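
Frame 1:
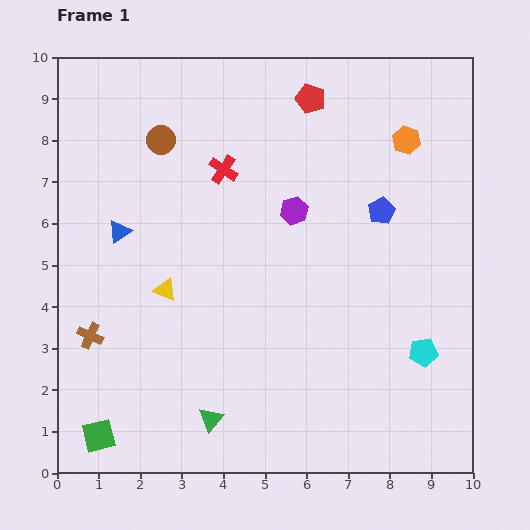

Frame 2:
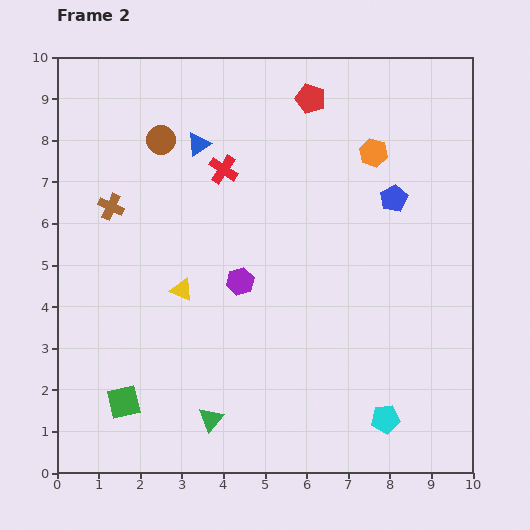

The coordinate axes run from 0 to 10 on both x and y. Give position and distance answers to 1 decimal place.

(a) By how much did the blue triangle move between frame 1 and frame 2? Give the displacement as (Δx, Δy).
(1.9, 2.1)

The blue triangle was at (1.5, 5.8) in frame 1 and (3.4, 7.9) in frame 2.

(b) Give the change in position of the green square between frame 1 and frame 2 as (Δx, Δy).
(0.6, 0.8)

The green square was at (1.0, 0.9) in frame 1 and (1.6, 1.7) in frame 2.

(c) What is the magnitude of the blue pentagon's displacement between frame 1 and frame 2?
0.4

The blue pentagon moved from (7.8, 6.3) to (8.1, 6.6), a distance of √(0.3² + 0.3²) ≈ 0.4.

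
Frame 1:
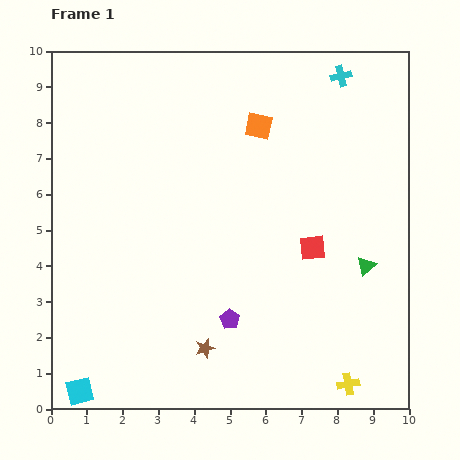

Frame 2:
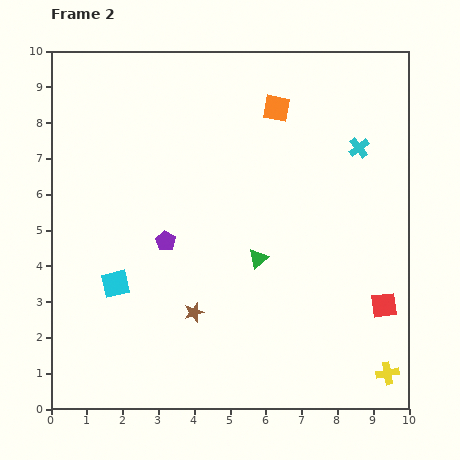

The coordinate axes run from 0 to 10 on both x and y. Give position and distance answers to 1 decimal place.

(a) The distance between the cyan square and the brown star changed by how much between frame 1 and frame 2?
-1.4

Distance in frame 1: 3.7. Distance in frame 2: 2.3.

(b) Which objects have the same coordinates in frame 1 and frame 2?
none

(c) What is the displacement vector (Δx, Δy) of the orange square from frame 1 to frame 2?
(0.5, 0.5)

The orange square was at (5.8, 7.9) in frame 1 and (6.3, 8.4) in frame 2.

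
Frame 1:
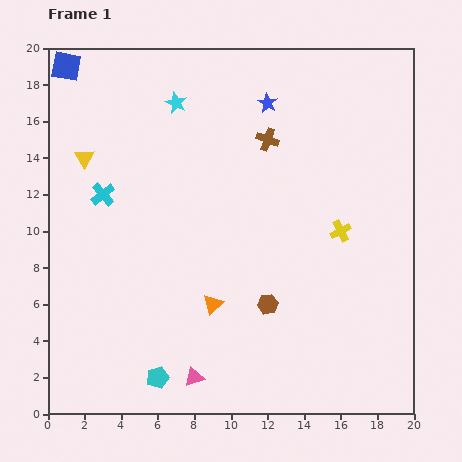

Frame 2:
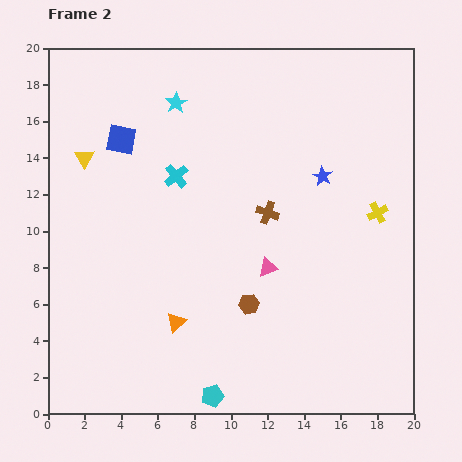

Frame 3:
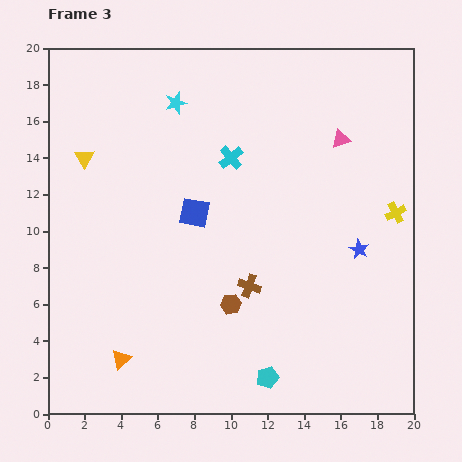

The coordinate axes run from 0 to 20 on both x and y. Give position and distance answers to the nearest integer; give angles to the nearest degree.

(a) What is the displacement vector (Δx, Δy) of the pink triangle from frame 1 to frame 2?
(4, 6)

The pink triangle was at (8, 2) in frame 1 and (12, 8) in frame 2.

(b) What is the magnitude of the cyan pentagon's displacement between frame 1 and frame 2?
3

The cyan pentagon moved from (6, 2) to (9, 1), a distance of √(3² + 1²) ≈ 3.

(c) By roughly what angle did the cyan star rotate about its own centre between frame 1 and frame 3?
31° clockwise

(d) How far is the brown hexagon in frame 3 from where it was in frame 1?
2

The brown hexagon moved from (12, 6) to (10, 6), a distance of √(2² + 0²) ≈ 2.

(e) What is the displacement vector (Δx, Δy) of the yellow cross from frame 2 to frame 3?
(1, 0)

The yellow cross was at (18, 11) in frame 2 and (19, 11) in frame 3.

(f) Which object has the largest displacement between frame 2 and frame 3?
the pink triangle

(moved 8; next 6)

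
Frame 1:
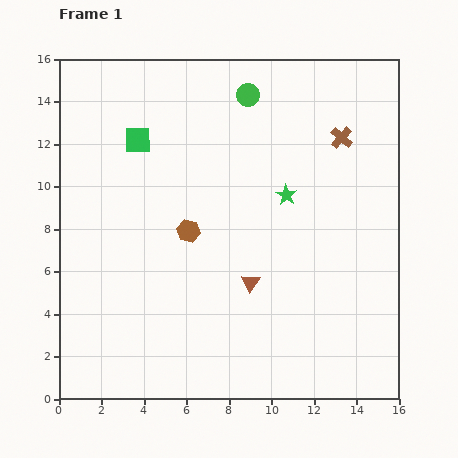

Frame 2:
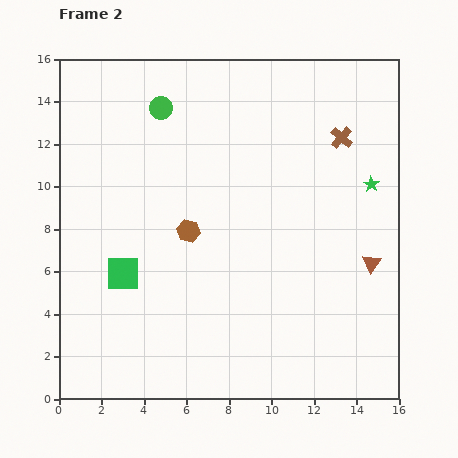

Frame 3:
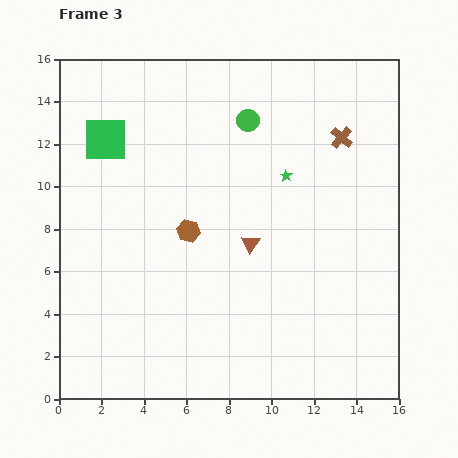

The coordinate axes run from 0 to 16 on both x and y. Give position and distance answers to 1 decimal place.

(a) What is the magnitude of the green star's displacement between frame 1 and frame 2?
4.0

The green star moved from (10.7, 9.6) to (14.7, 10.1), a distance of √(4.0² + 0.5²) ≈ 4.0.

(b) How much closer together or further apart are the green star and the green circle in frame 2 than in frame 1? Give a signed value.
+5.5

Distance in frame 1: 5.0. Distance in frame 2: 10.5.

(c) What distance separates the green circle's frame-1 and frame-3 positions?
1.2

The green circle moved from (8.9, 14.3) to (8.9, 13.1), a distance of √(0.0² + 1.2²) ≈ 1.2.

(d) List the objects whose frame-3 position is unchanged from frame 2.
the brown cross, the brown hexagon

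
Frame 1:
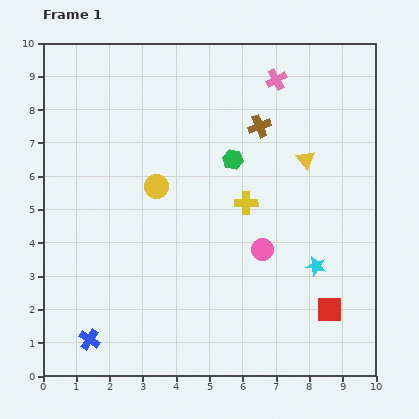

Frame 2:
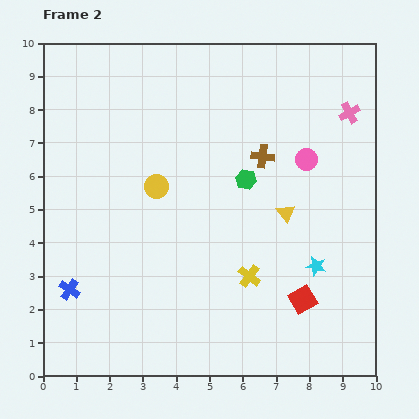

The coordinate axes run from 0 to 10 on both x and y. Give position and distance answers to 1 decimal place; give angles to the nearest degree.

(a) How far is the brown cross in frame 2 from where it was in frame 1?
0.9

The brown cross moved from (6.5, 7.5) to (6.6, 6.6), a distance of √(0.1² + 0.9²) ≈ 0.9.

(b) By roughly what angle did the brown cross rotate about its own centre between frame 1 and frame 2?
28° clockwise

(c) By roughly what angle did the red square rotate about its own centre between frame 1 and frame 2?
29° counter-clockwise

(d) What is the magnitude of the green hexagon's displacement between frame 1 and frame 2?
0.7

The green hexagon moved from (5.7, 6.5) to (6.1, 5.9), a distance of √(0.4² + 0.6²) ≈ 0.7.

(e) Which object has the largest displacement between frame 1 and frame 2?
the pink circle

(moved 3.0; next 2.4)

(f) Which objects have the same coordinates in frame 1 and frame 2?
the yellow circle, the cyan star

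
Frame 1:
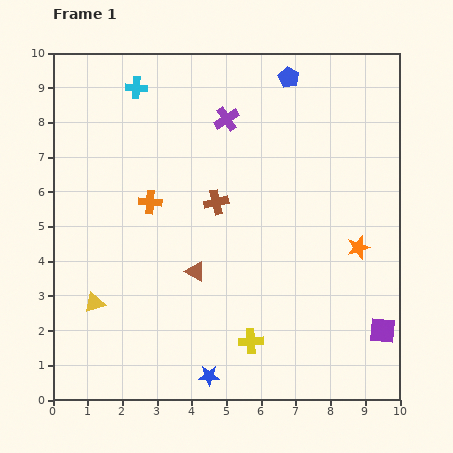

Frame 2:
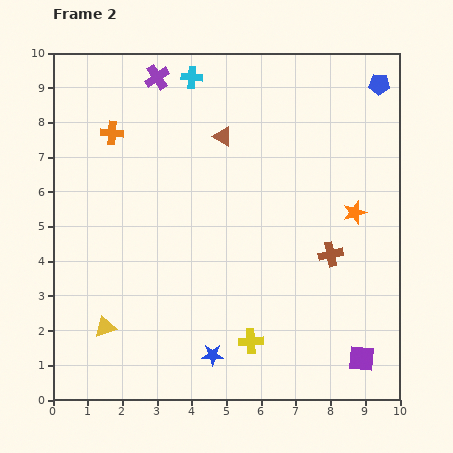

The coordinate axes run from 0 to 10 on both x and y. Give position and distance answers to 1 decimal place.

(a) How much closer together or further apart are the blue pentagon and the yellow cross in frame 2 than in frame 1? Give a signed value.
+0.6

Distance in frame 1: 7.7. Distance in frame 2: 8.3.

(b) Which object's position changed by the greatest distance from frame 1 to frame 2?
the brown triangle

(moved 4.0; next 3.6)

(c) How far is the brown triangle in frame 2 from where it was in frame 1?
4.0

The brown triangle moved from (4.1, 3.7) to (4.9, 7.6), a distance of √(0.8² + 3.9²) ≈ 4.0.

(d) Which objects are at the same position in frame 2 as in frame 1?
the yellow cross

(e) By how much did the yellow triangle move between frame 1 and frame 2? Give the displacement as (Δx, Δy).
(0.3, -0.7)

The yellow triangle was at (1.2, 2.8) in frame 1 and (1.5, 2.1) in frame 2.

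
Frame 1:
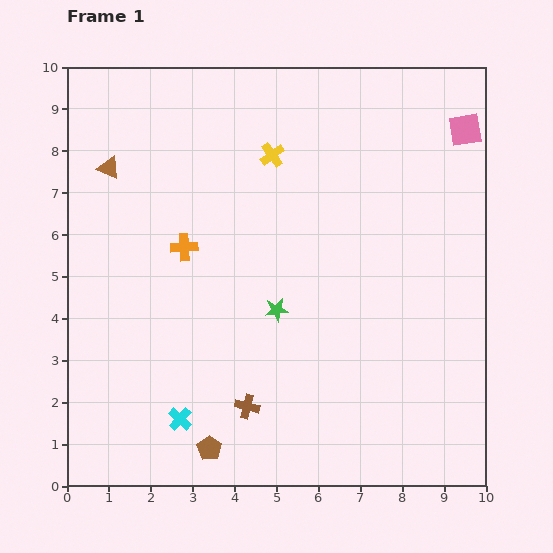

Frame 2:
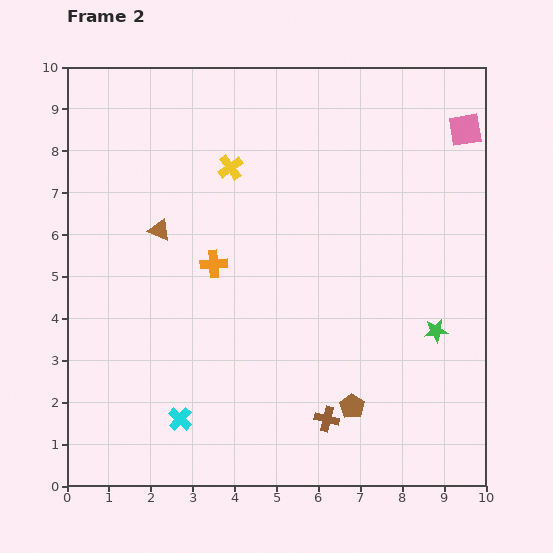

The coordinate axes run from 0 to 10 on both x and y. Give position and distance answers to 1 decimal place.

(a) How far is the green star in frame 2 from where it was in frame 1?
3.8

The green star moved from (5.0, 4.2) to (8.8, 3.7), a distance of √(3.8² + 0.5²) ≈ 3.8.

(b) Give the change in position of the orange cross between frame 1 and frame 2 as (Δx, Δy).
(0.7, -0.4)

The orange cross was at (2.8, 5.7) in frame 1 and (3.5, 5.3) in frame 2.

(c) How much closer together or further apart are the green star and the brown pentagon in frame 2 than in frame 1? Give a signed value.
-1.0

Distance in frame 1: 3.7. Distance in frame 2: 2.7.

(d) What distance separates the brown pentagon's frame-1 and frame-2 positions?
3.5

The brown pentagon moved from (3.4, 0.9) to (6.8, 1.9), a distance of √(3.4² + 1.0²) ≈ 3.5.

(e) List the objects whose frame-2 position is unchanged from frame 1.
the cyan cross, the pink square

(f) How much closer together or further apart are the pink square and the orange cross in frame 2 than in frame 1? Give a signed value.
-0.5

Distance in frame 1: 7.3. Distance in frame 2: 6.8.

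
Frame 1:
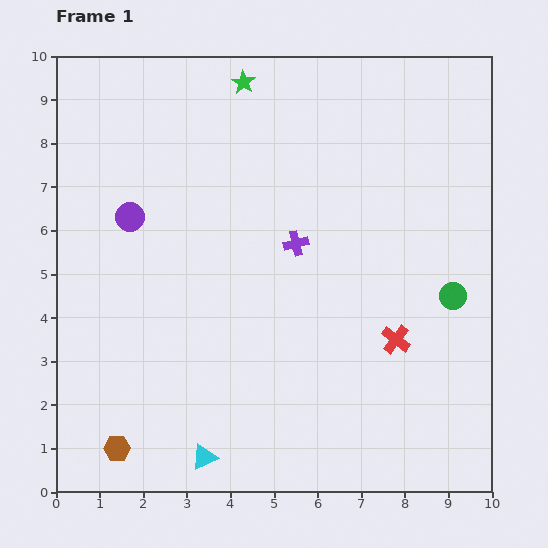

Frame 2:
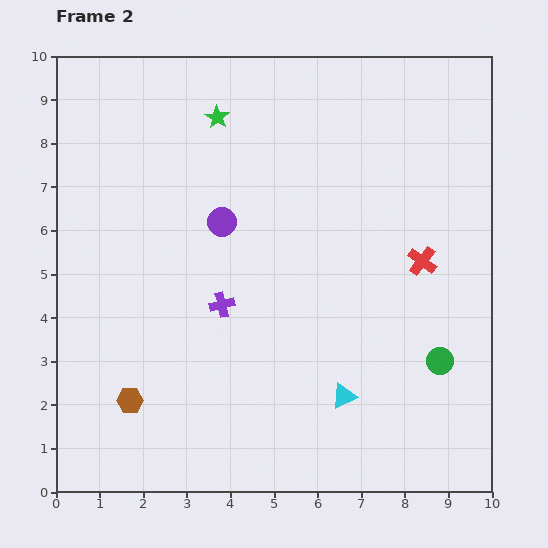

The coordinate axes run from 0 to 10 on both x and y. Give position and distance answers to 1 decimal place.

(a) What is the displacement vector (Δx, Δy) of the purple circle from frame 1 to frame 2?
(2.1, -0.1)

The purple circle was at (1.7, 6.3) in frame 1 and (3.8, 6.2) in frame 2.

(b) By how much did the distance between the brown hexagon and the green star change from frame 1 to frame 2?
-2.1

Distance in frame 1: 8.9. Distance in frame 2: 6.8.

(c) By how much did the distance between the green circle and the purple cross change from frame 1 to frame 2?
+1.4

Distance in frame 1: 3.8. Distance in frame 2: 5.2.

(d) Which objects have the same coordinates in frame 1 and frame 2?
none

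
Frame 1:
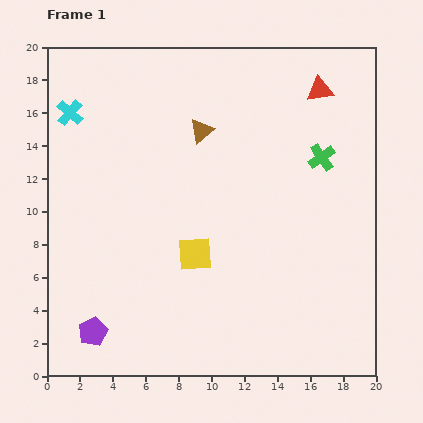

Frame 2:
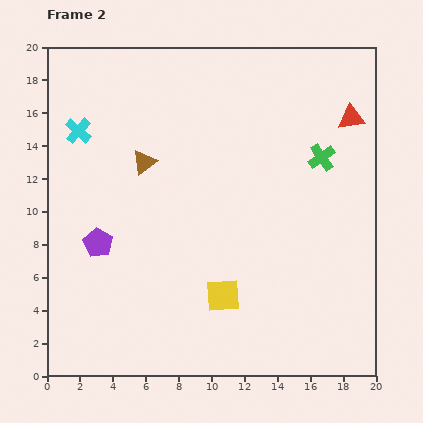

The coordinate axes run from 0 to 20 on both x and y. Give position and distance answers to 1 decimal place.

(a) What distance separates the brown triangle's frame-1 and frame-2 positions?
4.0

The brown triangle moved from (9.4, 14.9) to (5.9, 13.0), a distance of √(3.5² + 1.9²) ≈ 4.0.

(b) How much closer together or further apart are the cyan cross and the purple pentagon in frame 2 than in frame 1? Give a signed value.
-6.5

Distance in frame 1: 13.4. Distance in frame 2: 6.9.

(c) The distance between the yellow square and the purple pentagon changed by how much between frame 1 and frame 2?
+0.4

Distance in frame 1: 7.8. Distance in frame 2: 8.2.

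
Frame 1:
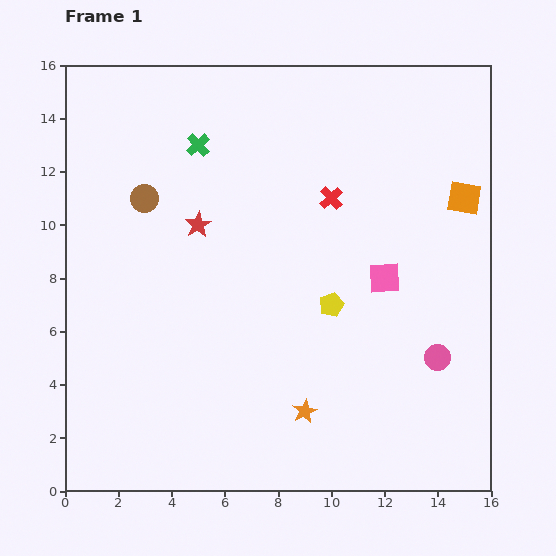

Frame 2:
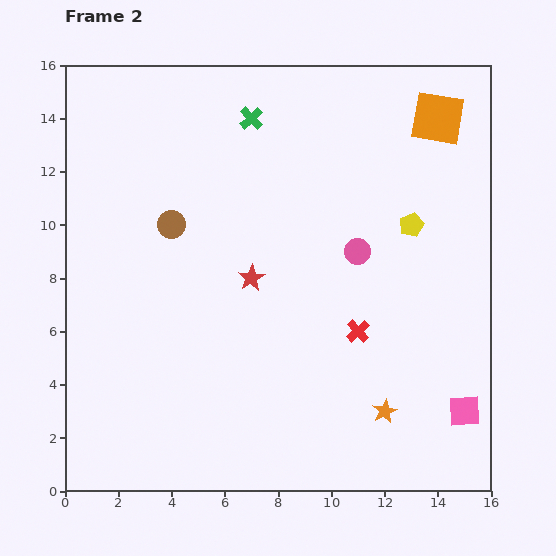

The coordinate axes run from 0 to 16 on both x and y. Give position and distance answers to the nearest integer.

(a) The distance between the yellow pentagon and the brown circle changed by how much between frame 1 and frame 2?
+1

Distance in frame 1: 8. Distance in frame 2: 9.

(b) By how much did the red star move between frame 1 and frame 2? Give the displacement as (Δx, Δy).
(2, -2)

The red star was at (5, 10) in frame 1 and (7, 8) in frame 2.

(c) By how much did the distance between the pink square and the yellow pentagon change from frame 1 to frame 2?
+5

Distance in frame 1: 2. Distance in frame 2: 7.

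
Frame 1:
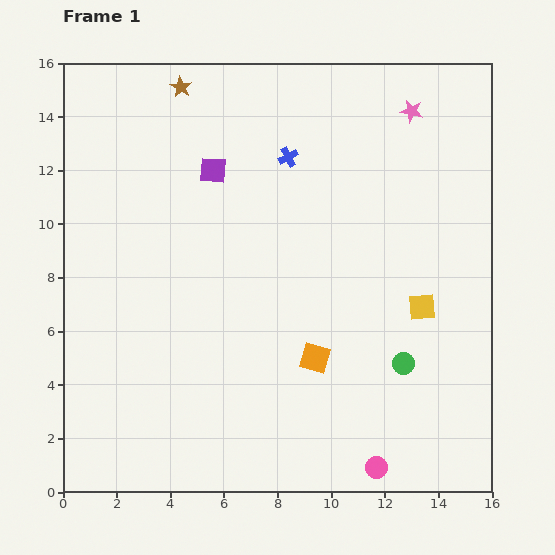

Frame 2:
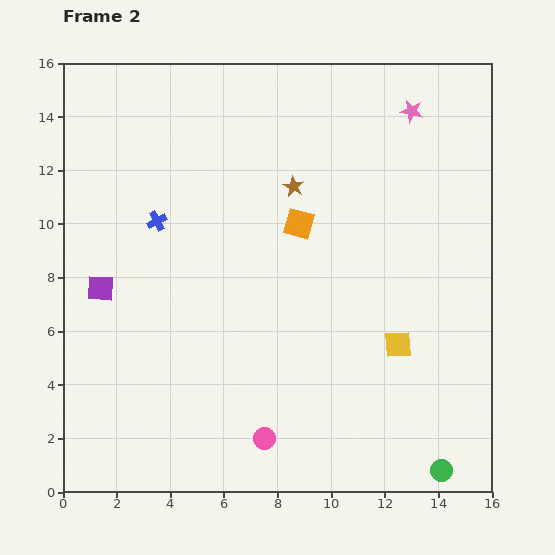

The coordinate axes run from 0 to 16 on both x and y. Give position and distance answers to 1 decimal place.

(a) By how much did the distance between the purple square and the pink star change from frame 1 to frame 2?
+5.6

Distance in frame 1: 7.7. Distance in frame 2: 13.3.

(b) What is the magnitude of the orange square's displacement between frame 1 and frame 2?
5.0

The orange square moved from (9.4, 5.0) to (8.8, 10.0), a distance of √(0.6² + 5.0²) ≈ 5.0.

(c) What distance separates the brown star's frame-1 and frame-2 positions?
5.6

The brown star moved from (4.4, 15.1) to (8.6, 11.4), a distance of √(4.2² + 3.7²) ≈ 5.6.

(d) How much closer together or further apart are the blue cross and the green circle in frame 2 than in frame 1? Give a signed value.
+5.3

Distance in frame 1: 8.8. Distance in frame 2: 14.1.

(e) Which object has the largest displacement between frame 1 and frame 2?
the purple square

(moved 6.1; next 5.6)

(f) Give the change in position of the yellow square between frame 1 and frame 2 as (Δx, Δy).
(-0.9, -1.4)

The yellow square was at (13.4, 6.9) in frame 1 and (12.5, 5.5) in frame 2.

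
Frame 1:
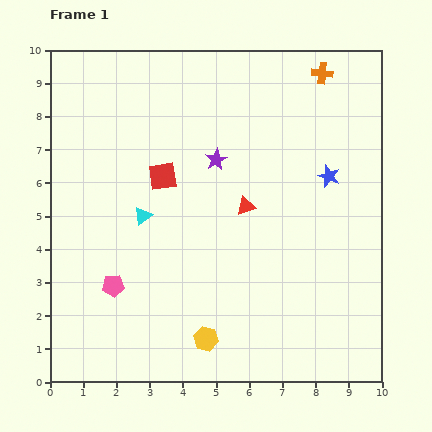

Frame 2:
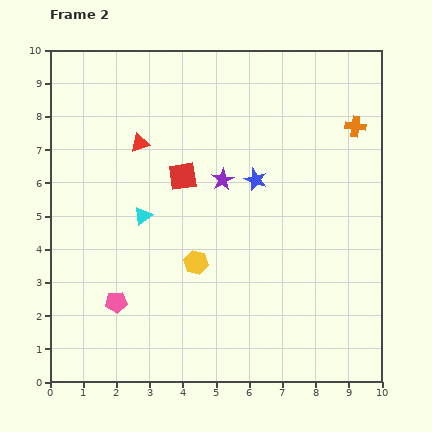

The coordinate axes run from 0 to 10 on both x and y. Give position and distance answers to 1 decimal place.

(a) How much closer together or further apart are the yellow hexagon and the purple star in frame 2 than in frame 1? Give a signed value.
-2.8

Distance in frame 1: 5.4. Distance in frame 2: 2.6.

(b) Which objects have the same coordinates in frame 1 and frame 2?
the cyan triangle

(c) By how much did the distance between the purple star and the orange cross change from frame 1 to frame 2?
+0.2

Distance in frame 1: 4.1. Distance in frame 2: 4.3.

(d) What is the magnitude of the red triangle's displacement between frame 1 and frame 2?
3.7

The red triangle moved from (5.9, 5.3) to (2.7, 7.2), a distance of √(3.2² + 1.9²) ≈ 3.7.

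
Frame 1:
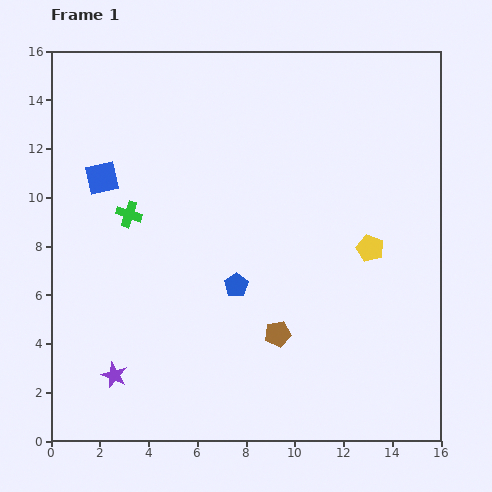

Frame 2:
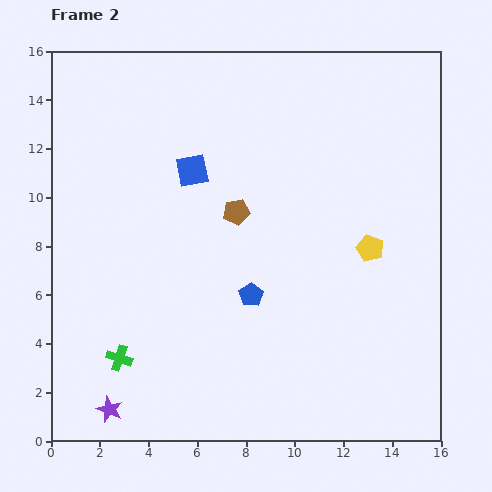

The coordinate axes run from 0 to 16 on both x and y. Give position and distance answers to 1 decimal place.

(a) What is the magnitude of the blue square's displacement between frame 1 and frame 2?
3.7

The blue square moved from (2.1, 10.8) to (5.8, 11.1), a distance of √(3.7² + 0.3²) ≈ 3.7.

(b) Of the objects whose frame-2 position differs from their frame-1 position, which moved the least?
the blue pentagon

(moved 0.7)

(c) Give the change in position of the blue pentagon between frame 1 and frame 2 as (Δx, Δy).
(0.6, -0.4)

The blue pentagon was at (7.6, 6.4) in frame 1 and (8.2, 6.0) in frame 2.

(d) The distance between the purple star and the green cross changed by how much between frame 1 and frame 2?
-4.5

Distance in frame 1: 6.6. Distance in frame 2: 2.1.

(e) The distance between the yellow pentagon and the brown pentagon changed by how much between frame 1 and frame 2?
+0.5

Distance in frame 1: 5.2. Distance in frame 2: 5.7.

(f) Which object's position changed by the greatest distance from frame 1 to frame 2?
the green cross

(moved 5.9; next 5.3)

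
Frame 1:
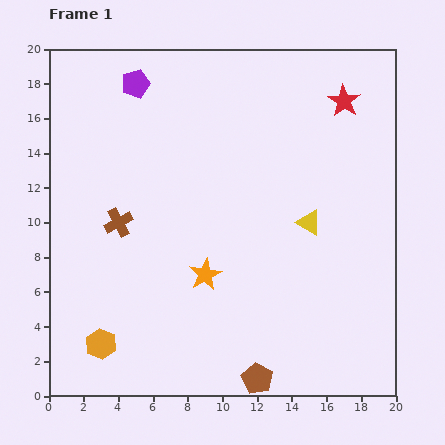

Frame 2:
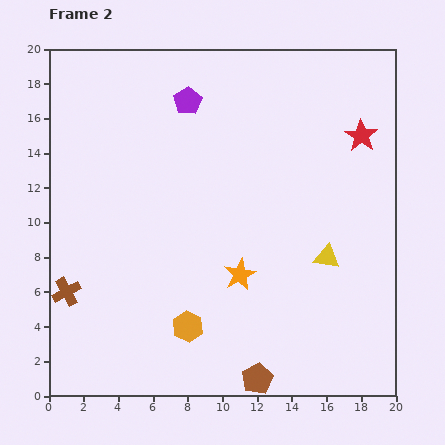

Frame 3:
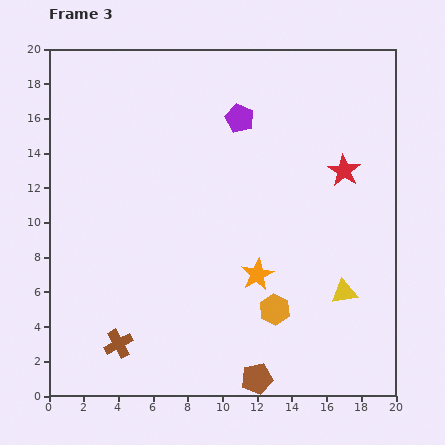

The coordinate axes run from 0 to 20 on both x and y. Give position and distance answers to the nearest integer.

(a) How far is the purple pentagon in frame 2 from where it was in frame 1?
3

The purple pentagon moved from (5, 18) to (8, 17), a distance of √(3² + 1²) ≈ 3.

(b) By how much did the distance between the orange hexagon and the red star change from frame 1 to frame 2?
-5

Distance in frame 1: 20. Distance in frame 2: 15.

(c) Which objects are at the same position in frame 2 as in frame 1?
the brown pentagon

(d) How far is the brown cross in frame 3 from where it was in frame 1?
7

The brown cross moved from (4, 10) to (4, 3), a distance of √(0² + 7²) ≈ 7.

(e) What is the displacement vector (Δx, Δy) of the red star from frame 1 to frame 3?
(0, -4)

The red star was at (17, 17) in frame 1 and (17, 13) in frame 3.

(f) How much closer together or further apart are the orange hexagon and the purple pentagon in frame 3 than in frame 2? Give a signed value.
-2

Distance in frame 2: 13. Distance in frame 3: 11.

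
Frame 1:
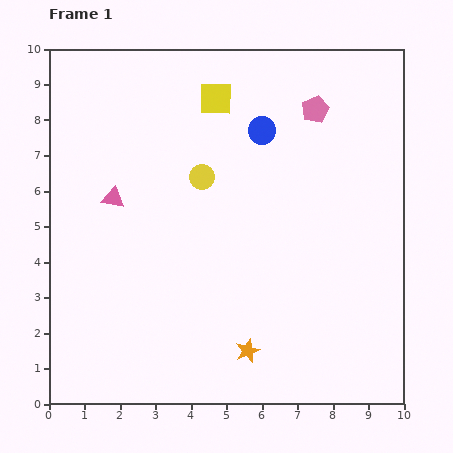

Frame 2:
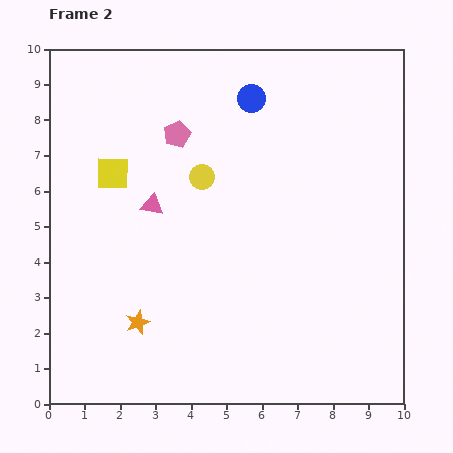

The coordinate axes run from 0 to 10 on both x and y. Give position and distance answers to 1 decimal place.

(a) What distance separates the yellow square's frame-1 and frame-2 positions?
3.6

The yellow square moved from (4.7, 8.6) to (1.8, 6.5), a distance of √(2.9² + 2.1²) ≈ 3.6.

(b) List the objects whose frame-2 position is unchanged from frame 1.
the yellow circle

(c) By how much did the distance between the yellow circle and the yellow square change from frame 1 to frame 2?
+0.3

Distance in frame 1: 2.2. Distance in frame 2: 2.5.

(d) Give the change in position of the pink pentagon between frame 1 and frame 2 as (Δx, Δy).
(-3.9, -0.7)

The pink pentagon was at (7.5, 8.3) in frame 1 and (3.6, 7.6) in frame 2.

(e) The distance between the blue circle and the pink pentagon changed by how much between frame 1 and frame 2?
+0.7

Distance in frame 1: 1.6. Distance in frame 2: 2.3.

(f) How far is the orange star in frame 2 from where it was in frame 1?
3.2

The orange star moved from (5.6, 1.5) to (2.5, 2.3), a distance of √(3.1² + 0.8²) ≈ 3.2.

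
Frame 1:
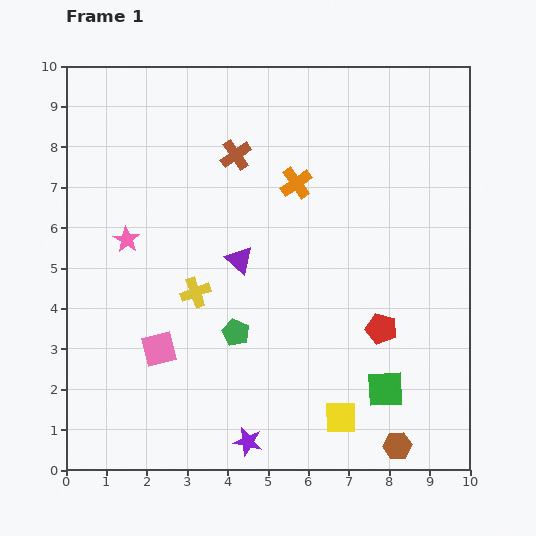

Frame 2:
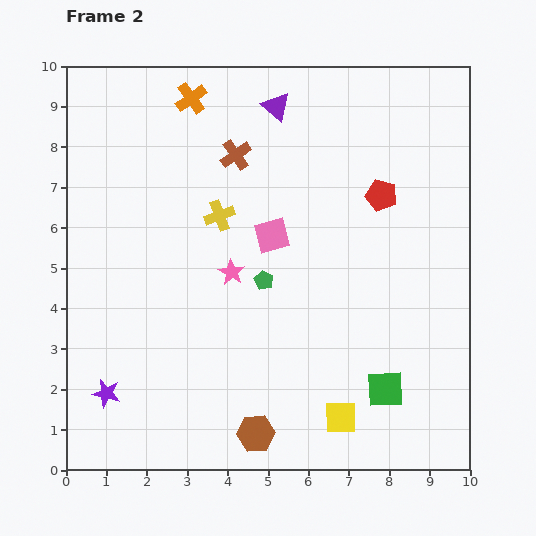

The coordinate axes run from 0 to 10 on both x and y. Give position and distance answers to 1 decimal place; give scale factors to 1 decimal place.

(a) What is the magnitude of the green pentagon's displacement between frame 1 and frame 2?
1.5

The green pentagon moved from (4.2, 3.4) to (4.9, 4.7), a distance of √(0.7² + 1.3²) ≈ 1.5.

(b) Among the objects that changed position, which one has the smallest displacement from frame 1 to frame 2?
the green pentagon

(moved 1.5)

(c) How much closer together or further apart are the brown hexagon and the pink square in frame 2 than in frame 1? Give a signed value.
-1.5

Distance in frame 1: 6.4. Distance in frame 2: 4.9.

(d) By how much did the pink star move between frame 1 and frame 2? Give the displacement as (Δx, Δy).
(2.6, -0.8)

The pink star was at (1.5, 5.7) in frame 1 and (4.1, 4.9) in frame 2.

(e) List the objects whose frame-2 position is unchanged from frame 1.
the brown cross, the green square, the yellow square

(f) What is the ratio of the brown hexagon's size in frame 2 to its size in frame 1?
1.3×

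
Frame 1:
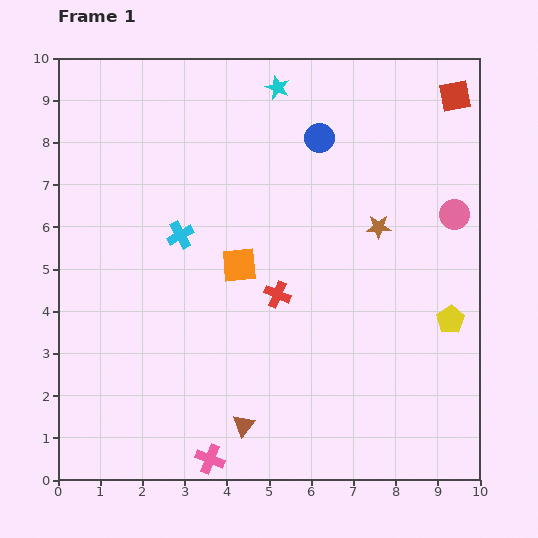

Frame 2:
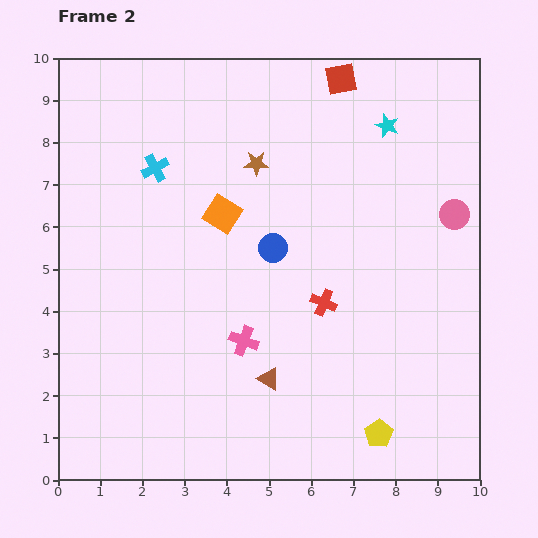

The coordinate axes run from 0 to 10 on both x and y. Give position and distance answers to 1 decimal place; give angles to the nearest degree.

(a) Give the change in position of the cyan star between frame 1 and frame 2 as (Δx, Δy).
(2.6, -0.9)

The cyan star was at (5.2, 9.3) in frame 1 and (7.8, 8.4) in frame 2.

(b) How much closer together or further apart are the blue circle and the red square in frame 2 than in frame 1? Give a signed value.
+0.9

Distance in frame 1: 3.4. Distance in frame 2: 4.3.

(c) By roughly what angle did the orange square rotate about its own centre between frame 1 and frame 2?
38° clockwise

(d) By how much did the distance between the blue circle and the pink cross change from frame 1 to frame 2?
-5.7

Distance in frame 1: 8.0. Distance in frame 2: 2.3.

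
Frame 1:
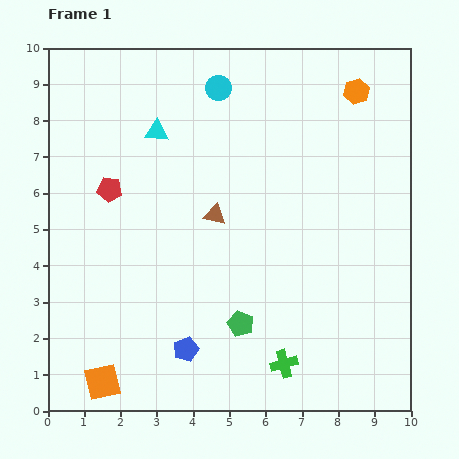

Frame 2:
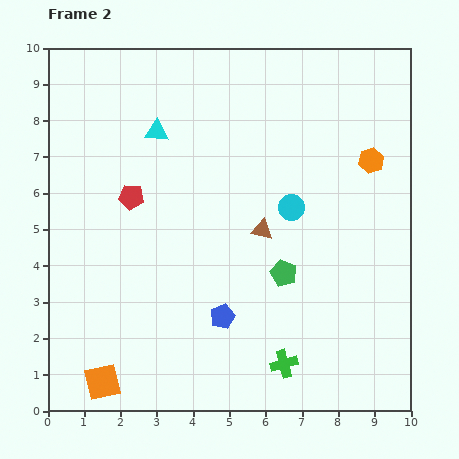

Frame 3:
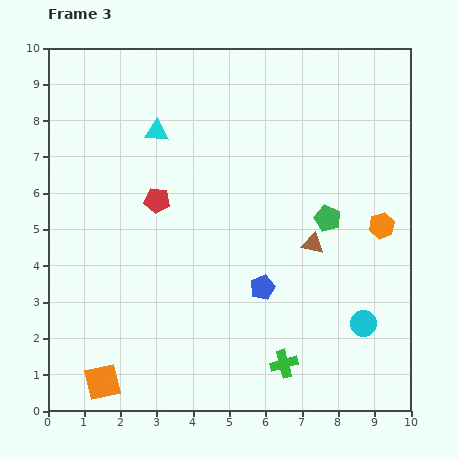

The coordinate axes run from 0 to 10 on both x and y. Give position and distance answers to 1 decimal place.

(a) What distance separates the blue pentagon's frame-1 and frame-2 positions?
1.3

The blue pentagon moved from (3.8, 1.7) to (4.8, 2.6), a distance of √(1.0² + 0.9²) ≈ 1.3.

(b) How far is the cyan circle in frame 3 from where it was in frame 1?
7.6

The cyan circle moved from (4.7, 8.9) to (8.7, 2.4), a distance of √(4.0² + 6.5²) ≈ 7.6.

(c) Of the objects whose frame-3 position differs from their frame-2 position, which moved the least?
the red pentagon

(moved 0.7)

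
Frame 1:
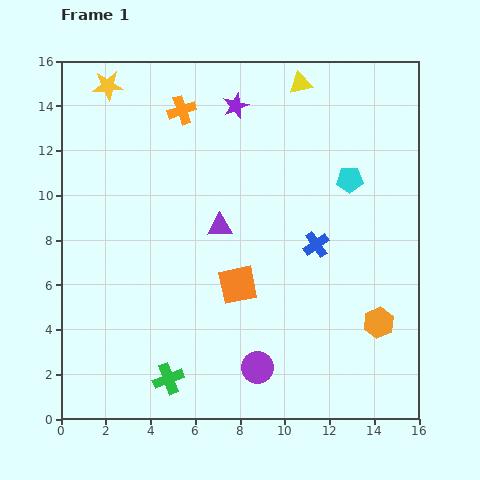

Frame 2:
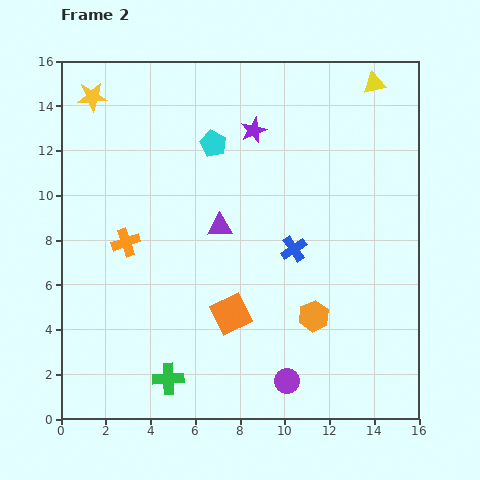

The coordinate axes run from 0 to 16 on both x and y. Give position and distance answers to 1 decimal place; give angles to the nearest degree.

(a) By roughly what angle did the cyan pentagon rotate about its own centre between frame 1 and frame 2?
26° clockwise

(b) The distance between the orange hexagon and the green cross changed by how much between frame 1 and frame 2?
-2.6

Distance in frame 1: 9.7. Distance in frame 2: 7.1.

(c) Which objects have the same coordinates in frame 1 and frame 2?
the purple triangle, the green cross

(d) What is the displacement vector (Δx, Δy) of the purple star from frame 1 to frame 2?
(0.8, -1.1)

The purple star was at (7.8, 14.0) in frame 1 and (8.6, 12.9) in frame 2.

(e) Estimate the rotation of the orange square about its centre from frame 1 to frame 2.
15° counter-clockwise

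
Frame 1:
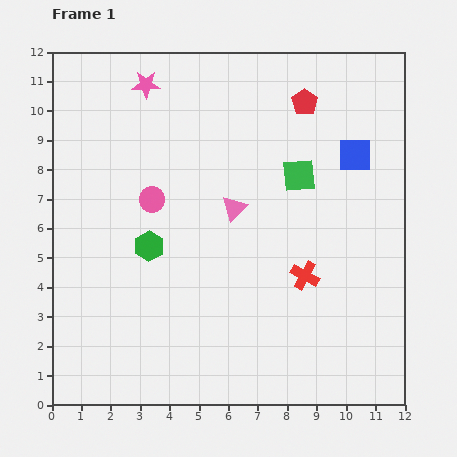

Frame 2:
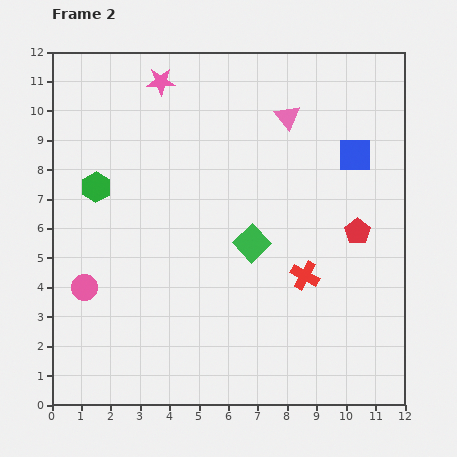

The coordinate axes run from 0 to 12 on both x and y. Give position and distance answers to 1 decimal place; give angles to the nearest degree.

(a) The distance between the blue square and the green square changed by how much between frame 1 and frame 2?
+2.6

Distance in frame 1: 2.0. Distance in frame 2: 4.6.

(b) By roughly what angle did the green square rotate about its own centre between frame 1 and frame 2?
38° counter-clockwise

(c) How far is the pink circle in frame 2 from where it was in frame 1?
3.8

The pink circle moved from (3.4, 7.0) to (1.1, 4.0), a distance of √(2.3² + 3.0²) ≈ 3.8.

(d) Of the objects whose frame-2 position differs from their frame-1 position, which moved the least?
the pink star

(moved 0.5)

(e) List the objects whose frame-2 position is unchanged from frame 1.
the red cross, the blue square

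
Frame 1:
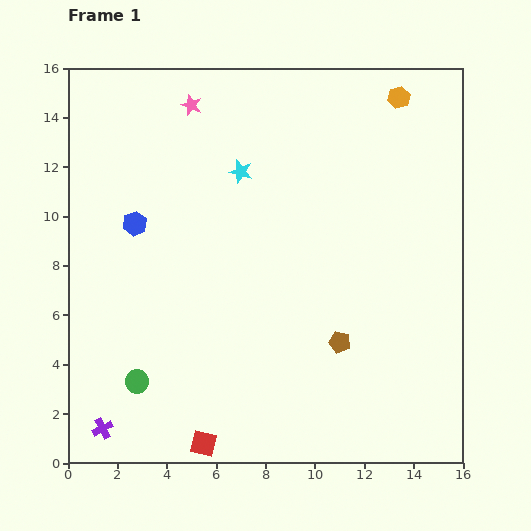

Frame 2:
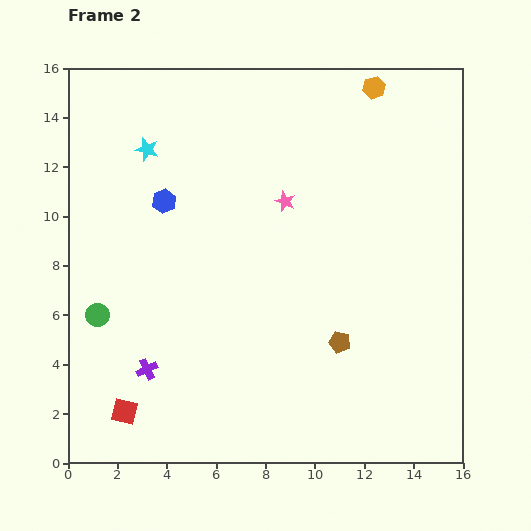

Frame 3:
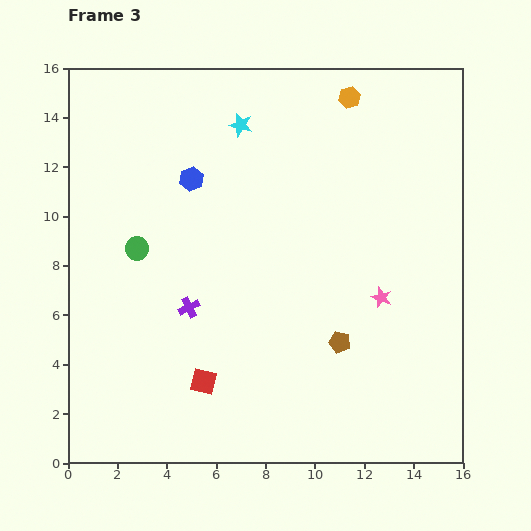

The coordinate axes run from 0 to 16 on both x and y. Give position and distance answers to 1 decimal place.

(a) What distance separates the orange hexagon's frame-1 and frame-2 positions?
1.1

The orange hexagon moved from (13.4, 14.8) to (12.4, 15.2), a distance of √(1.0² + 0.4²) ≈ 1.1.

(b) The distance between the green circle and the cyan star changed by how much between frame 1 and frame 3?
-3.0

Distance in frame 1: 9.5. Distance in frame 3: 6.5.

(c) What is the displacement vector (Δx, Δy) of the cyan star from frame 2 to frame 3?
(3.8, 1.0)

The cyan star was at (3.2, 12.7) in frame 2 and (7.0, 13.7) in frame 3.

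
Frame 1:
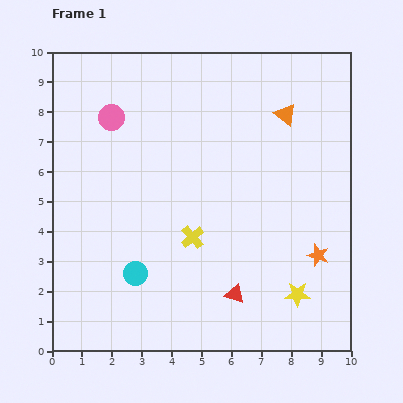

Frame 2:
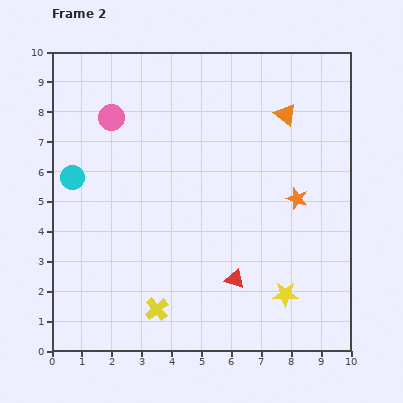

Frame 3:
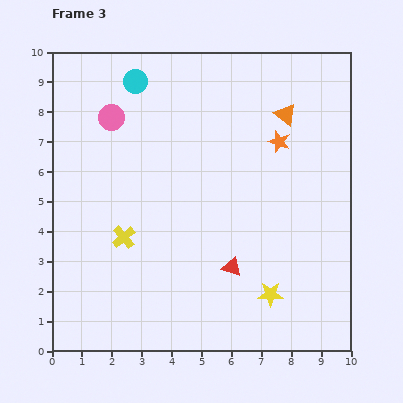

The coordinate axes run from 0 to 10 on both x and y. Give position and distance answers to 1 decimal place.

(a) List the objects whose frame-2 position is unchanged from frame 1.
the orange triangle, the pink circle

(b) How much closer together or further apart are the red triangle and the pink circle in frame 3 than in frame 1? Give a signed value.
-0.8

Distance in frame 1: 7.2. Distance in frame 3: 6.4.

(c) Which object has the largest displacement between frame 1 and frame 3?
the cyan circle

(moved 6.4; next 4.0)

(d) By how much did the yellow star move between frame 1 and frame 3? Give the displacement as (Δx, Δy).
(-0.9, 0.0)

The yellow star was at (8.2, 1.9) in frame 1 and (7.3, 1.9) in frame 3.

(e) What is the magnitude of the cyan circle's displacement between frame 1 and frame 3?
6.4

The cyan circle moved from (2.8, 2.6) to (2.8, 9.0), a distance of √(0.0² + 6.4²) ≈ 6.4.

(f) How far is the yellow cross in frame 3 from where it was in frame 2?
2.6

The yellow cross moved from (3.5, 1.4) to (2.4, 3.8), a distance of √(1.1² + 2.4²) ≈ 2.6.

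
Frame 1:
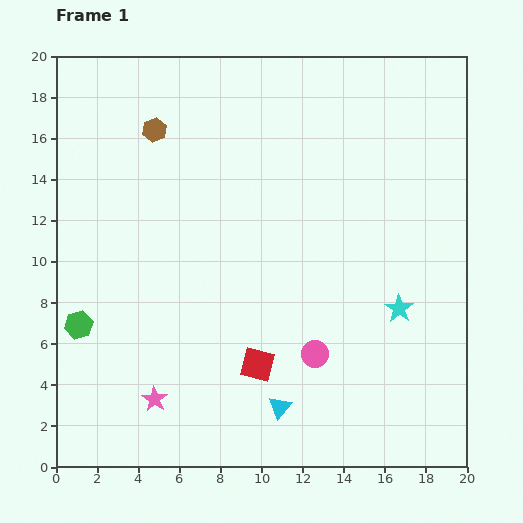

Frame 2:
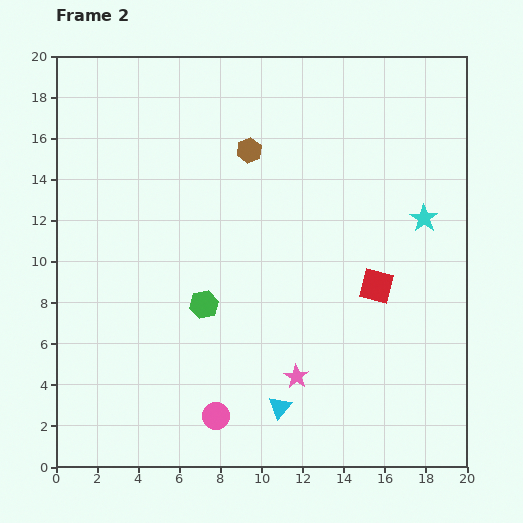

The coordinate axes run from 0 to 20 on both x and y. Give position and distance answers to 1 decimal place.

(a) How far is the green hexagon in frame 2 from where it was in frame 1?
6.2

The green hexagon moved from (1.1, 6.9) to (7.2, 7.9), a distance of √(6.1² + 1.0²) ≈ 6.2.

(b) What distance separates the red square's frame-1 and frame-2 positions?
6.9

The red square moved from (9.8, 5.0) to (15.6, 8.8), a distance of √(5.8² + 3.8²) ≈ 6.9.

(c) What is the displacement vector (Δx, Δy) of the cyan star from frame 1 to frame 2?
(1.2, 4.4)

The cyan star was at (16.7, 7.7) in frame 1 and (17.9, 12.1) in frame 2.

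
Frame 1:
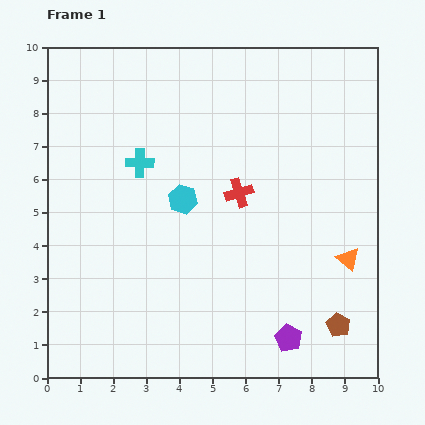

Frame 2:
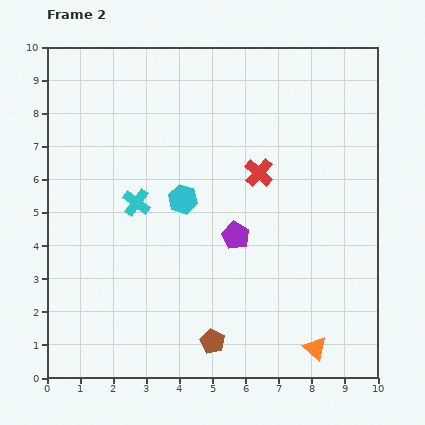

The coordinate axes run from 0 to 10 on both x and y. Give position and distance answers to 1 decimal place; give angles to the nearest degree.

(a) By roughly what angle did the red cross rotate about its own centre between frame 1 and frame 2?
30° counter-clockwise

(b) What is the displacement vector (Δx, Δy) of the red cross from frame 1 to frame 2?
(0.6, 0.6)

The red cross was at (5.8, 5.6) in frame 1 and (6.4, 6.2) in frame 2.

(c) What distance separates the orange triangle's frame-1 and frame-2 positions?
2.9

The orange triangle moved from (9.1, 3.6) to (8.1, 0.9), a distance of √(1.0² + 2.7²) ≈ 2.9.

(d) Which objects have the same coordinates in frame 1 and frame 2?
the cyan hexagon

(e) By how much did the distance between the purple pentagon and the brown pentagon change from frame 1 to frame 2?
+1.7

Distance in frame 1: 1.6. Distance in frame 2: 3.3.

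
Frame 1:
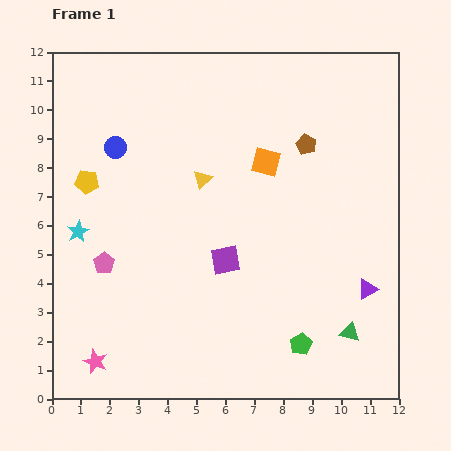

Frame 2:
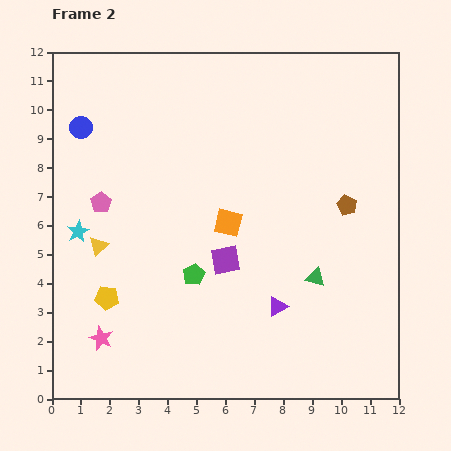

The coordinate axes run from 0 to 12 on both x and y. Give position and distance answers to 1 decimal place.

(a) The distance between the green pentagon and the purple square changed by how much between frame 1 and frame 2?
-2.7

Distance in frame 1: 3.9. Distance in frame 2: 1.2.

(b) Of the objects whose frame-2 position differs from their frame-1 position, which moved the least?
the pink star

(moved 0.8)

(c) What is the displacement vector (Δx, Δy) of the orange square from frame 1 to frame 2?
(-1.3, -2.1)

The orange square was at (7.4, 8.2) in frame 1 and (6.1, 6.1) in frame 2.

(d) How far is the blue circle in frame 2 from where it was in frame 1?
1.4

The blue circle moved from (2.2, 8.7) to (1.0, 9.4), a distance of √(1.2² + 0.7²) ≈ 1.4.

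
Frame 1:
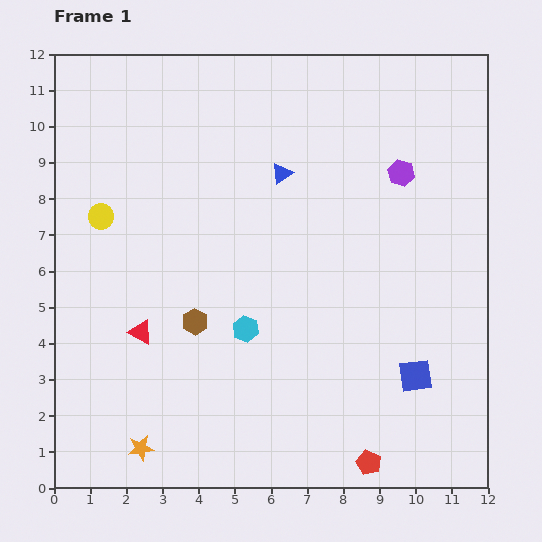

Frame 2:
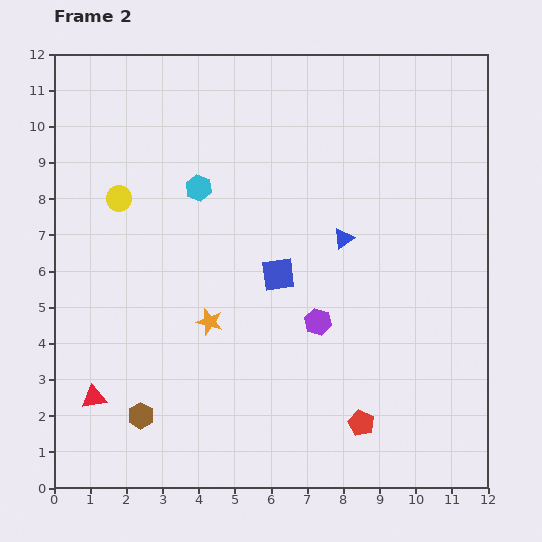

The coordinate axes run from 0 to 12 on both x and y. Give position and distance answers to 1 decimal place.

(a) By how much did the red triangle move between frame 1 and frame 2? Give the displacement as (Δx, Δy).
(-1.3, -1.8)

The red triangle was at (2.4, 4.3) in frame 1 and (1.1, 2.5) in frame 2.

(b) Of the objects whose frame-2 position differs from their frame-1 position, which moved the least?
the yellow circle

(moved 0.7)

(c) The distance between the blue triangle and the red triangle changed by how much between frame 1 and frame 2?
+2.3

Distance in frame 1: 5.9. Distance in frame 2: 8.2.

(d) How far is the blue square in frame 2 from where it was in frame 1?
4.7

The blue square moved from (10.0, 3.1) to (6.2, 5.9), a distance of √(3.8² + 2.8²) ≈ 4.7.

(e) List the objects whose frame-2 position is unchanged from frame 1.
none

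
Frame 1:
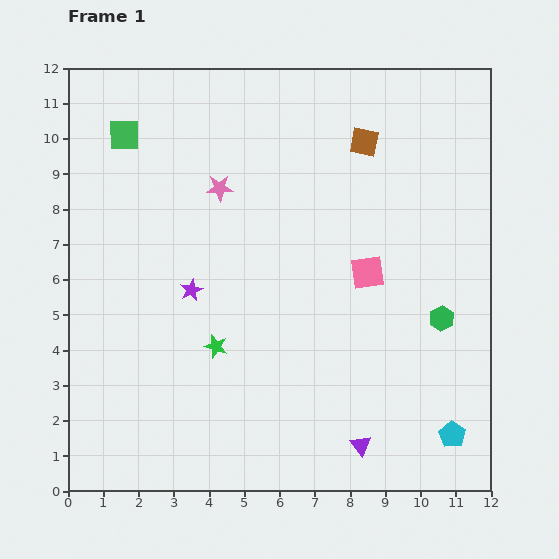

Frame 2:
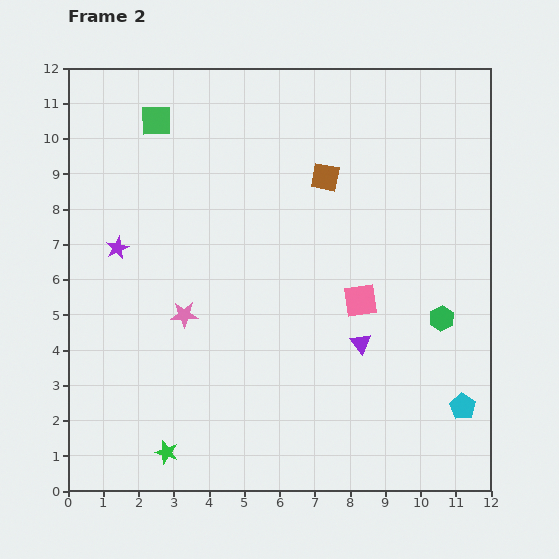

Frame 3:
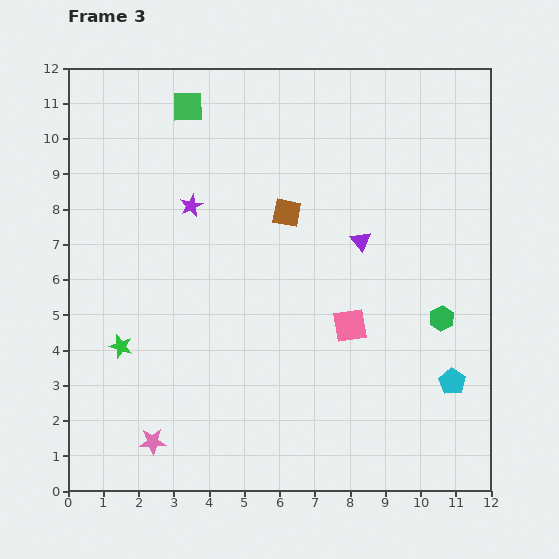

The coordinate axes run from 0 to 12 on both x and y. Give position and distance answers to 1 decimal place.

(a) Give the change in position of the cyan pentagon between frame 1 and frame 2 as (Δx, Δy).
(0.3, 0.8)

The cyan pentagon was at (10.9, 1.6) in frame 1 and (11.2, 2.4) in frame 2.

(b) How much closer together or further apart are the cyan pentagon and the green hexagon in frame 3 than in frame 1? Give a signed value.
-1.5

Distance in frame 1: 3.3. Distance in frame 3: 1.8.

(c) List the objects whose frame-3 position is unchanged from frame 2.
the green hexagon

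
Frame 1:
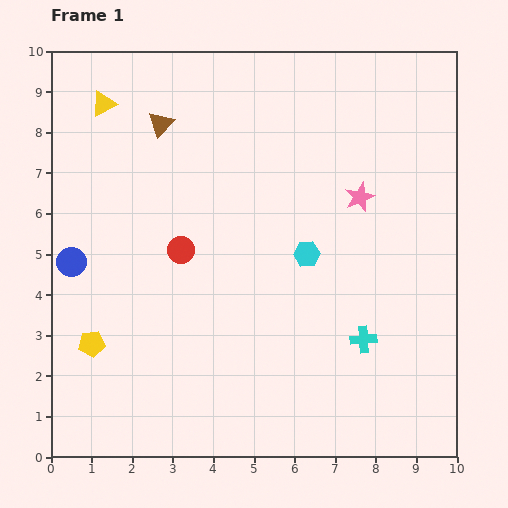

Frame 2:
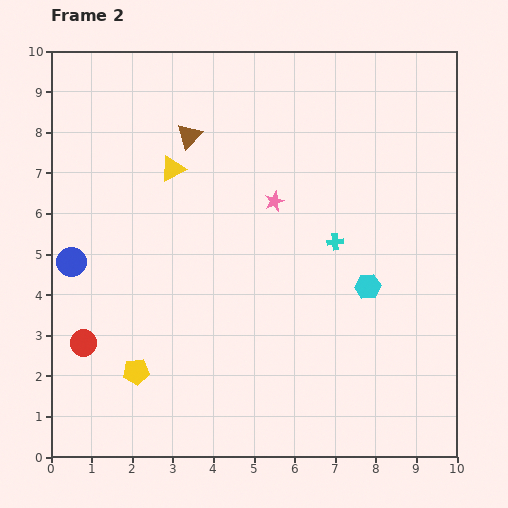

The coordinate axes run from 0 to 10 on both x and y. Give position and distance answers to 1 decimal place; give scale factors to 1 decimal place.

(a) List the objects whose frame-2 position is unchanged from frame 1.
the blue circle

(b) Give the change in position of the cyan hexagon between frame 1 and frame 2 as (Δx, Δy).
(1.5, -0.8)

The cyan hexagon was at (6.3, 5.0) in frame 1 and (7.8, 4.2) in frame 2.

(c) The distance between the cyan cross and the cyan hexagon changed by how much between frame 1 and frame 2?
-1.1

Distance in frame 1: 2.5. Distance in frame 2: 1.4.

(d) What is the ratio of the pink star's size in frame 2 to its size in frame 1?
0.7×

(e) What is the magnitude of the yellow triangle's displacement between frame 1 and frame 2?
2.3

The yellow triangle moved from (1.3, 8.7) to (3.0, 7.1), a distance of √(1.7² + 1.6²) ≈ 2.3.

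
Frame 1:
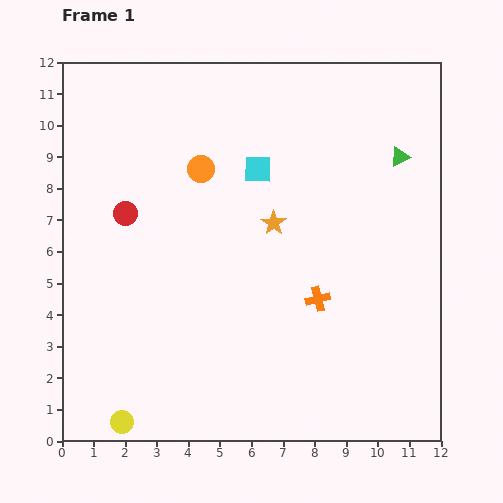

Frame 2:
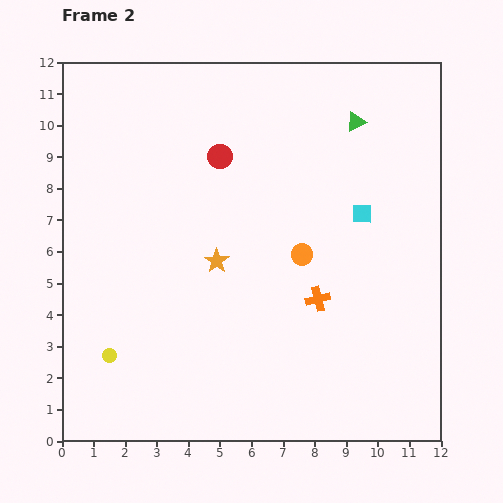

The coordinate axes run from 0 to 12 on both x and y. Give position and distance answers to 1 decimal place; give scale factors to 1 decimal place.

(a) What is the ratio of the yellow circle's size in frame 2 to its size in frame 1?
0.6×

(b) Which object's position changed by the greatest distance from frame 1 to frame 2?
the orange circle

(moved 4.2; next 3.6)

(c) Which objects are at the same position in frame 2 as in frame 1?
the orange cross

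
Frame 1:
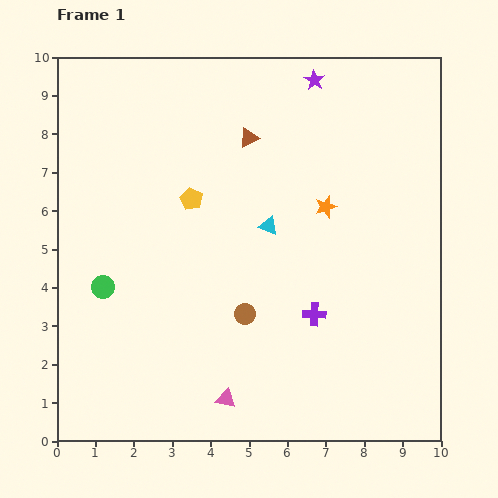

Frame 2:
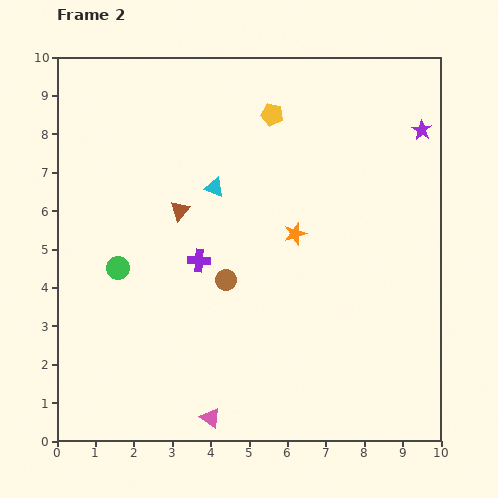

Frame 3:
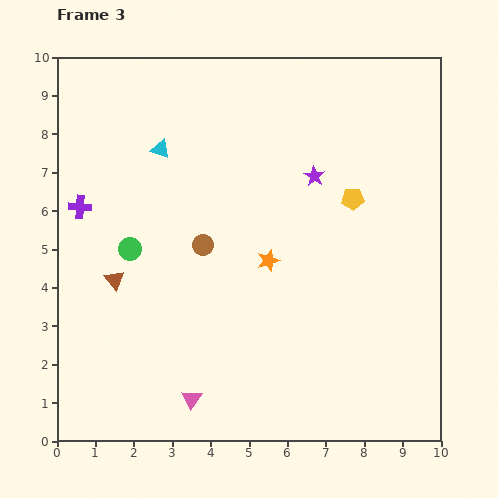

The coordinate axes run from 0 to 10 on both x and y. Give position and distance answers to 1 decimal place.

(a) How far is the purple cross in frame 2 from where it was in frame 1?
3.3

The purple cross moved from (6.7, 3.3) to (3.7, 4.7), a distance of √(3.0² + 1.4²) ≈ 3.3.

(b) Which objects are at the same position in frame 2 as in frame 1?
none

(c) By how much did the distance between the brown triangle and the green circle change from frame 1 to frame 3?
-4.5

Distance in frame 1: 5.4. Distance in frame 3: 0.9.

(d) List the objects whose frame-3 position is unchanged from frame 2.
none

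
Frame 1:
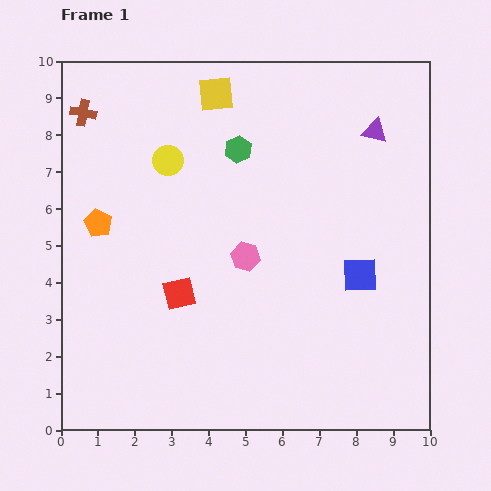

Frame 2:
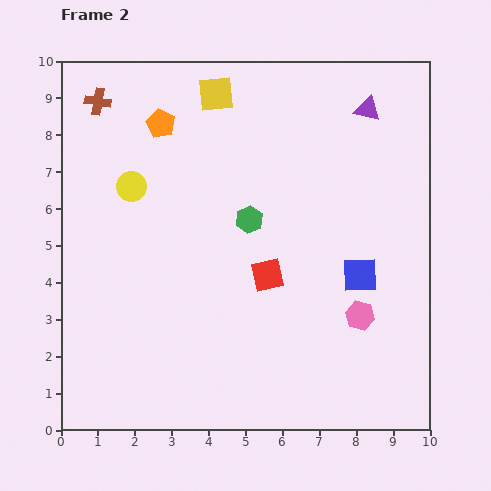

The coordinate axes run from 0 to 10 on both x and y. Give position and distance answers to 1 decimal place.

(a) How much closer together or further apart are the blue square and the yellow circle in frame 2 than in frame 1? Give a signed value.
+0.5

Distance in frame 1: 6.1. Distance in frame 2: 6.6.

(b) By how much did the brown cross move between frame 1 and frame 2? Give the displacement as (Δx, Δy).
(0.4, 0.3)

The brown cross was at (0.6, 8.6) in frame 1 and (1.0, 8.9) in frame 2.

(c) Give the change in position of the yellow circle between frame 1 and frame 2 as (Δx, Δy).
(-1.0, -0.7)

The yellow circle was at (2.9, 7.3) in frame 1 and (1.9, 6.6) in frame 2.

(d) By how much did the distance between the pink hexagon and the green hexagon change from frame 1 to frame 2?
+1.1

Distance in frame 1: 2.9. Distance in frame 2: 4.0.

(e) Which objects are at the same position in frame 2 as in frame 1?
the blue square, the yellow square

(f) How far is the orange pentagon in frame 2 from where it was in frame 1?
3.2

The orange pentagon moved from (1.0, 5.6) to (2.7, 8.3), a distance of √(1.7² + 2.7²) ≈ 3.2.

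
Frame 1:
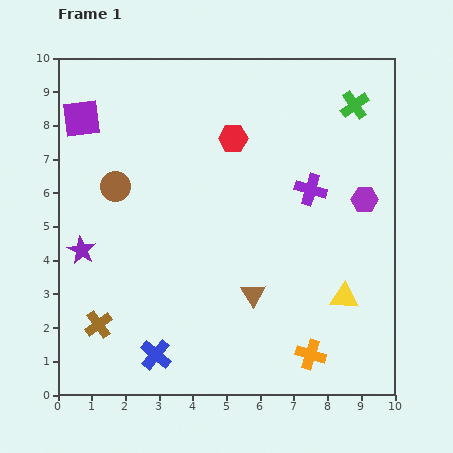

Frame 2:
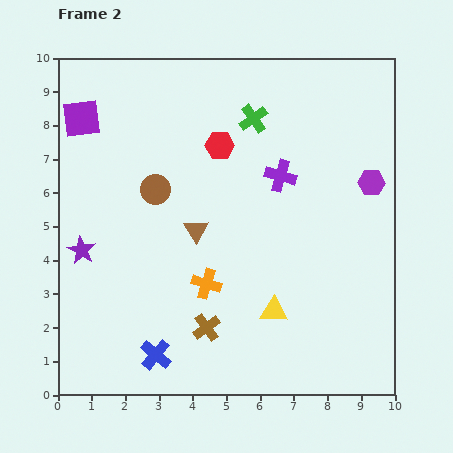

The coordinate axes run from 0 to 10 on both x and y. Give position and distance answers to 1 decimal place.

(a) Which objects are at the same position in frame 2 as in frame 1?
the purple star, the purple square, the blue cross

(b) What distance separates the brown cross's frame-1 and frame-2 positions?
3.2

The brown cross moved from (1.2, 2.1) to (4.4, 2.0), a distance of √(3.2² + 0.1²) ≈ 3.2.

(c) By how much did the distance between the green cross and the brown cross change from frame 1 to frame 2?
-3.6

Distance in frame 1: 10.0. Distance in frame 2: 6.4.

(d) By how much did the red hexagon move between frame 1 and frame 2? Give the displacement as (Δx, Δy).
(-0.4, -0.2)

The red hexagon was at (5.2, 7.6) in frame 1 and (4.8, 7.4) in frame 2.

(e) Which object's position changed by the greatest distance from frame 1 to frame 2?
the orange cross

(moved 3.7; next 3.2)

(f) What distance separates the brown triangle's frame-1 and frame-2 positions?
2.5

The brown triangle moved from (5.8, 3.0) to (4.1, 4.9), a distance of √(1.7² + 1.9²) ≈ 2.5.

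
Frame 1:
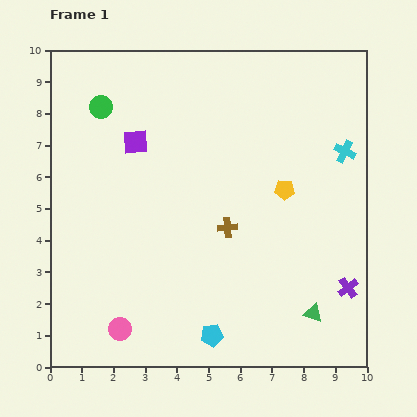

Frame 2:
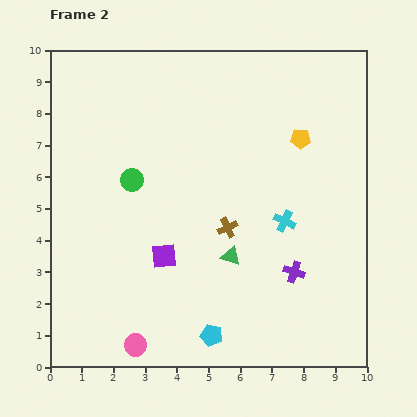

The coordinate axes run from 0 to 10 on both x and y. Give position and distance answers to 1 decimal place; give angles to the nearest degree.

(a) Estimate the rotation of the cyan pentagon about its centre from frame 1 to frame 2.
22° clockwise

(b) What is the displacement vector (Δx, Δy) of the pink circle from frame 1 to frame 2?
(0.5, -0.5)

The pink circle was at (2.2, 1.2) in frame 1 and (2.7, 0.7) in frame 2.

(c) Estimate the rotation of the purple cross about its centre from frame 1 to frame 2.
35° counter-clockwise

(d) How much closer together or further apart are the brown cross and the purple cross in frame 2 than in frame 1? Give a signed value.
-1.7

Distance in frame 1: 4.2. Distance in frame 2: 2.5.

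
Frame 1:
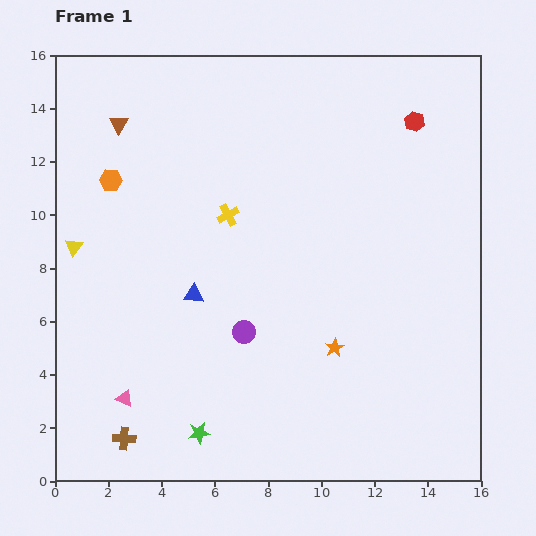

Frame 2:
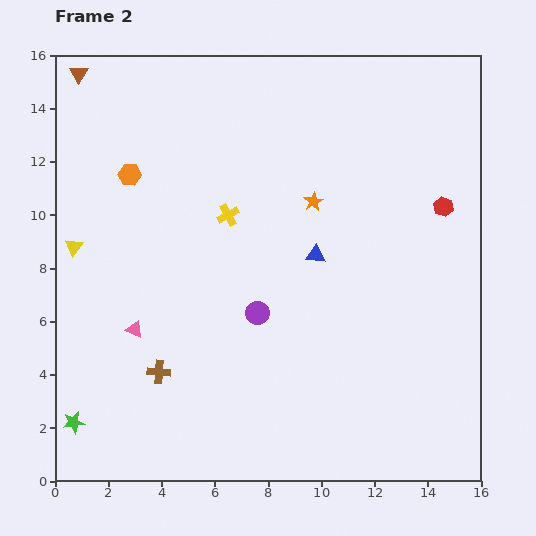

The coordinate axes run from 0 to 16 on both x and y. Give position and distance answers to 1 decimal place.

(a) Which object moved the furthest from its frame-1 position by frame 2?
the orange star

(moved 5.6; next 4.8)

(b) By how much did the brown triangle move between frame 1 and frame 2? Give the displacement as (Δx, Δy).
(-1.5, 1.9)

The brown triangle was at (2.4, 13.4) in frame 1 and (0.9, 15.3) in frame 2.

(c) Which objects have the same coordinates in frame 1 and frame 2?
the yellow triangle, the yellow cross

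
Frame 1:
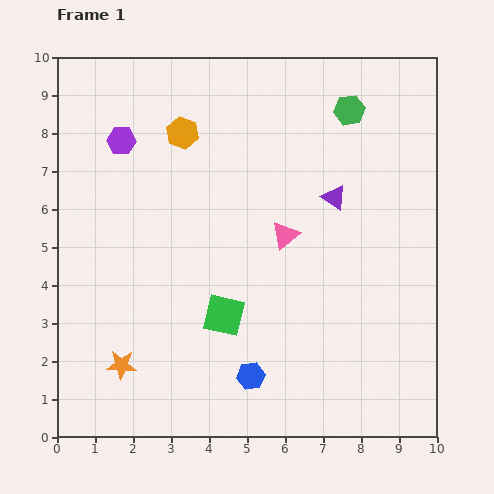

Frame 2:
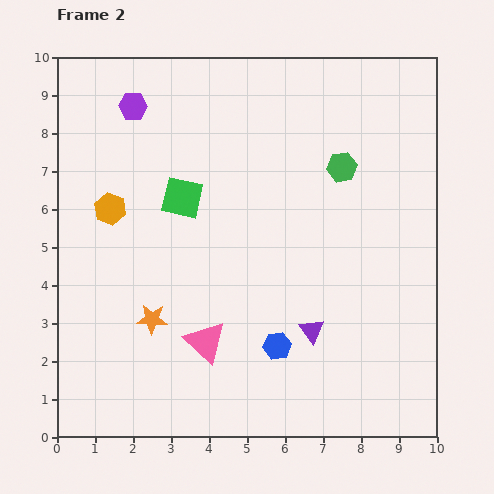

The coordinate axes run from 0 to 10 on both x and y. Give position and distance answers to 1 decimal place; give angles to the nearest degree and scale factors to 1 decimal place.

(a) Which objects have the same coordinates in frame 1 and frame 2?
none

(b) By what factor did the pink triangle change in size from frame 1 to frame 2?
1.5×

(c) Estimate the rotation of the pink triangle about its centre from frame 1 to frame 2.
37° counter-clockwise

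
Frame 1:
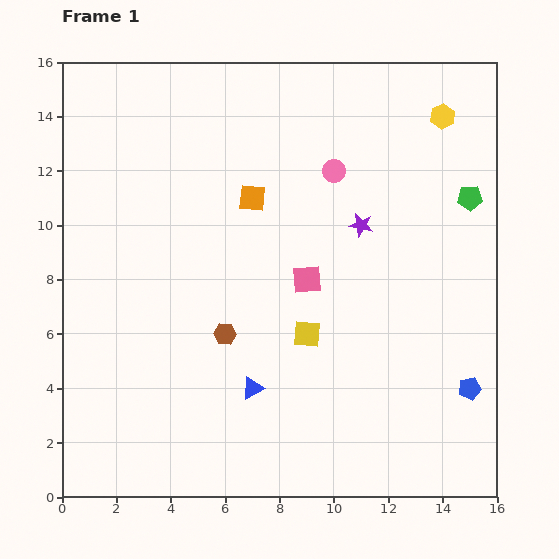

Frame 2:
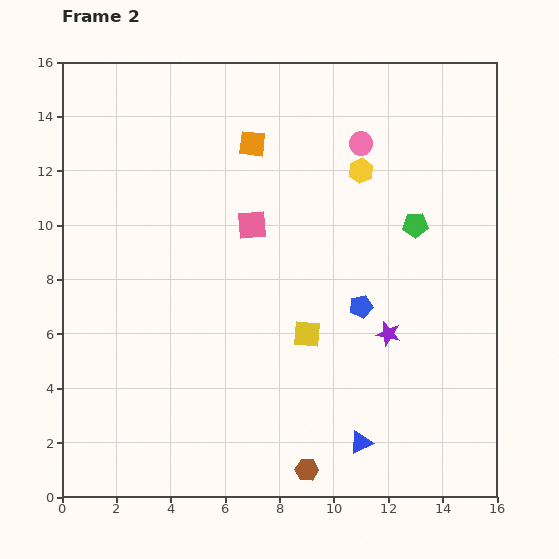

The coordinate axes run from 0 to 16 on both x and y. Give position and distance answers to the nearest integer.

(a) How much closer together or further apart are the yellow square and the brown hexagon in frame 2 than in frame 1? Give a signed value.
+2

Distance in frame 1: 3. Distance in frame 2: 5.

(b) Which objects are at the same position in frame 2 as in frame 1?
the yellow square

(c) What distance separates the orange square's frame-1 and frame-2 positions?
2

The orange square moved from (7, 11) to (7, 13), a distance of √(0² + 2²) ≈ 2.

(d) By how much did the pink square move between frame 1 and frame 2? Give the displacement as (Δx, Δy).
(-2, 2)

The pink square was at (9, 8) in frame 1 and (7, 10) in frame 2.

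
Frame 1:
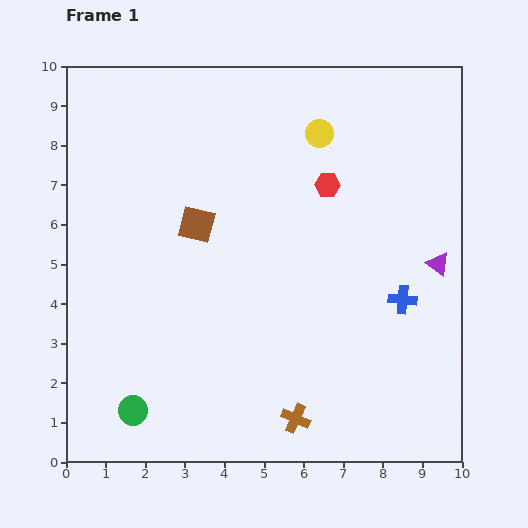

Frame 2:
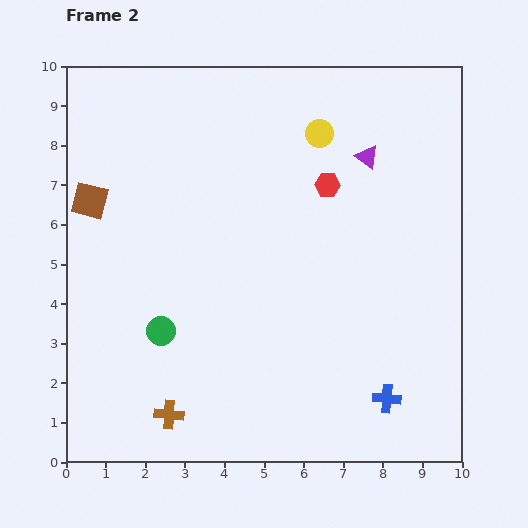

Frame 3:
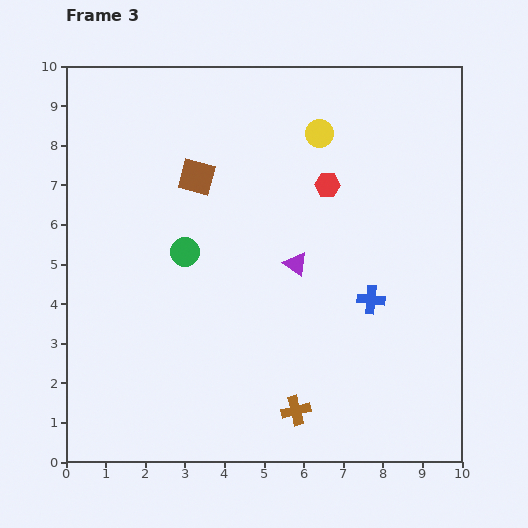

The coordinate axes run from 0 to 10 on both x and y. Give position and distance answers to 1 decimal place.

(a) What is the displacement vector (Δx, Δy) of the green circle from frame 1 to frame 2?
(0.7, 2.0)

The green circle was at (1.7, 1.3) in frame 1 and (2.4, 3.3) in frame 2.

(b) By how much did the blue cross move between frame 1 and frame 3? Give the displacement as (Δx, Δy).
(-0.8, 0.0)

The blue cross was at (8.5, 4.1) in frame 1 and (7.7, 4.1) in frame 3.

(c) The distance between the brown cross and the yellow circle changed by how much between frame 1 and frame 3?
-0.2

Distance in frame 1: 7.2. Distance in frame 3: 7.0.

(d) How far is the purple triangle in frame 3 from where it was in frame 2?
3.2

The purple triangle moved from (7.6, 7.7) to (5.8, 5.0), a distance of √(1.8² + 2.7²) ≈ 3.2.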